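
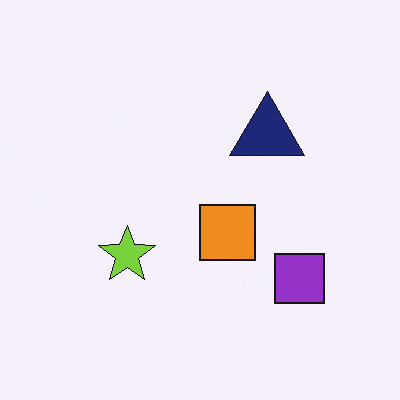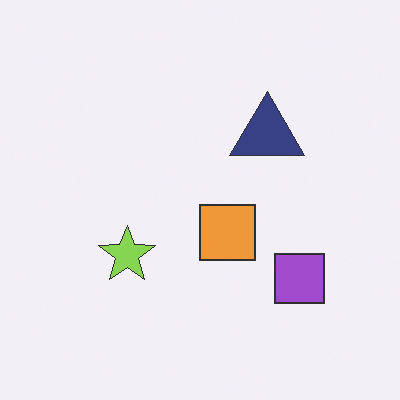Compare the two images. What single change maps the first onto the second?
Given slightly reduced contrast.

Tones are pushed toward mid-grey across the whole image — a global contrast change.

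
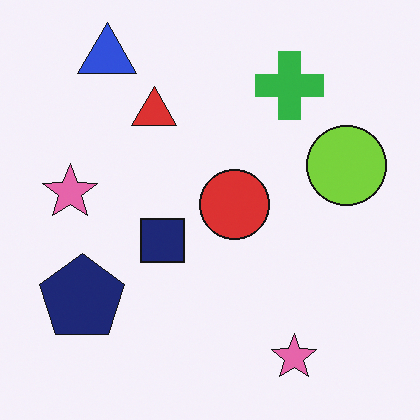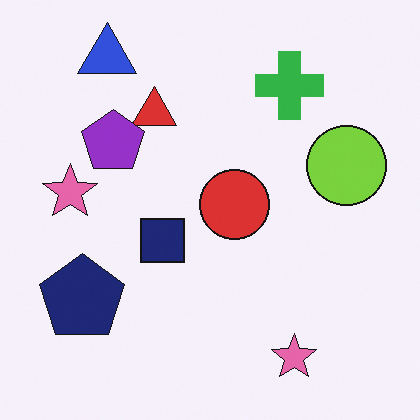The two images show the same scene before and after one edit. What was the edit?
The transformation is: overlaid with an additional purple pentagon.

A purple pentagon appears in the second image that is absent from the first.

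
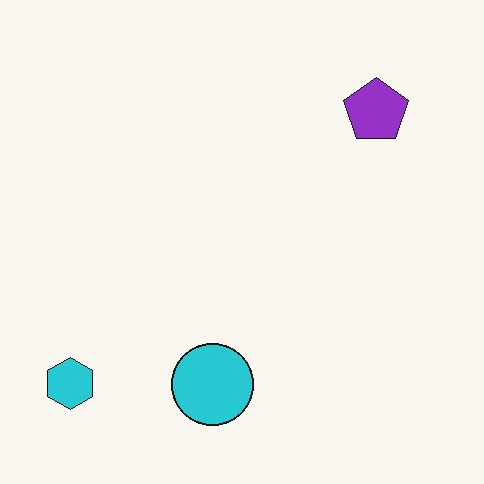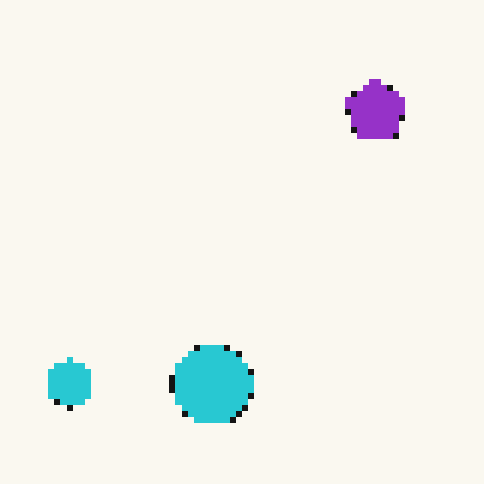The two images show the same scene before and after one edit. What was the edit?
This is the original image moderately pixelated.

Shapes are reduced to large square blocks; fine edges and outlines are lost — a downscale-then-upscale (mosaic) effect.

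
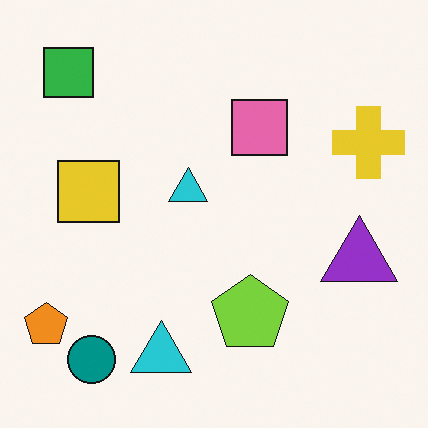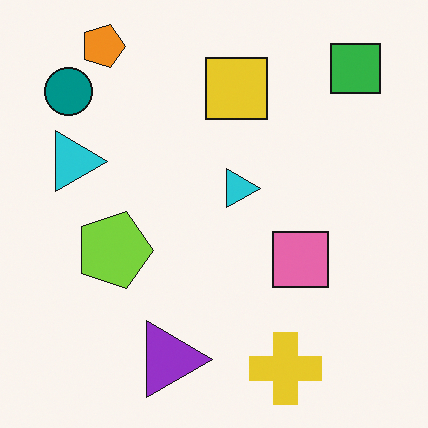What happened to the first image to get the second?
Rotated 90° clockwise.

The green square sits in the top-left of the first image and the top-right of the second — consistent with a whole-image 90° clockwise rotation.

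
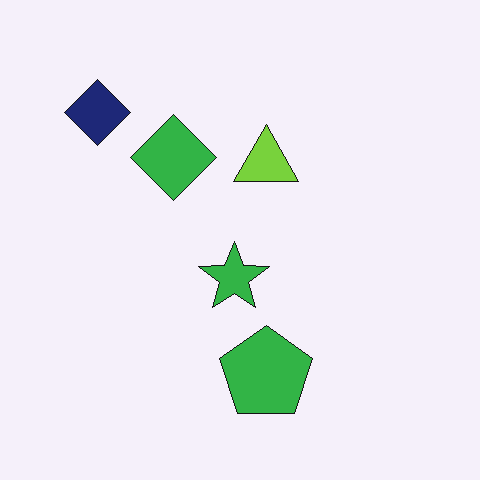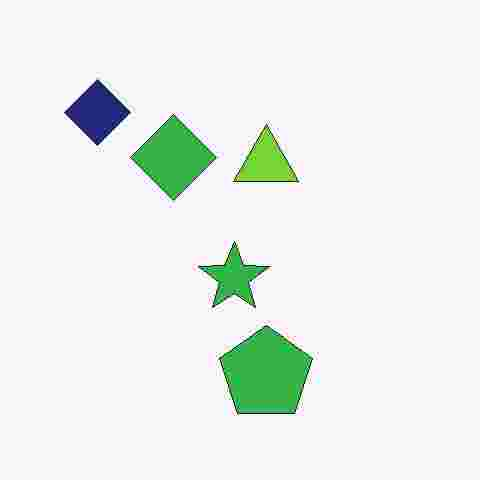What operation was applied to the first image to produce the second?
Degraded with heavy JPEG compression.

Blocky 8×8 compression artifacts appear around shape edges and the flat background shows ringing — characteristic JPEG degradation.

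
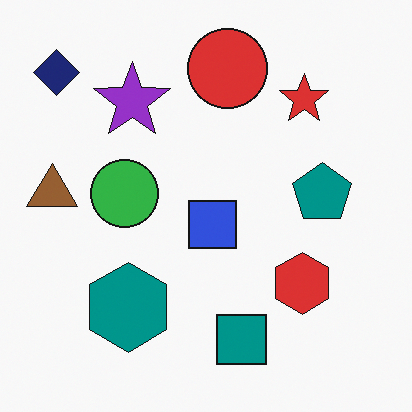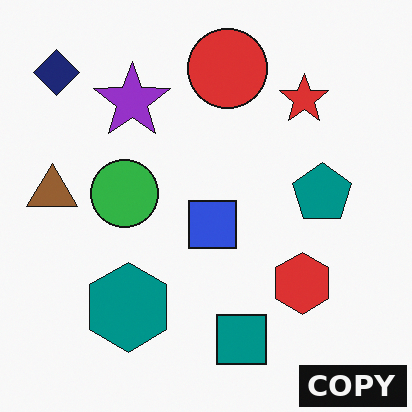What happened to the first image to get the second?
Watermarked with the text "COPY" in the lower-right corner.

A dark label reading "COPY" appears in the lower-right corner.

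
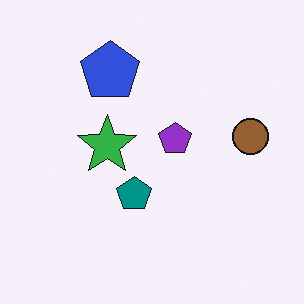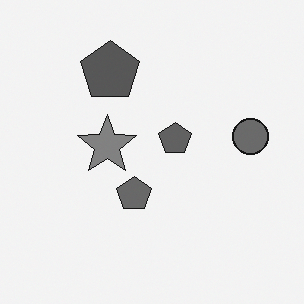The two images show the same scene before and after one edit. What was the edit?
The second image is the first converted to grayscale.

All color is removed — every shape is now a shade of grey.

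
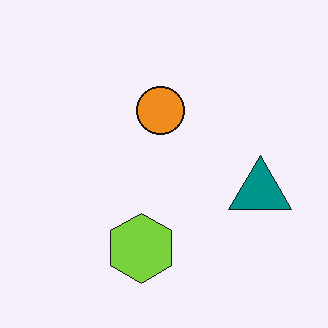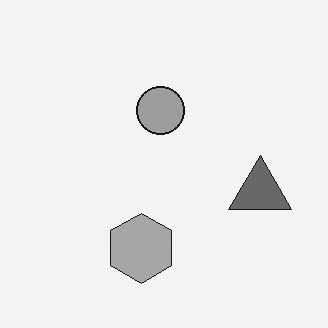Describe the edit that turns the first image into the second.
Converted to grayscale.

All color is removed — every shape is now a shade of grey.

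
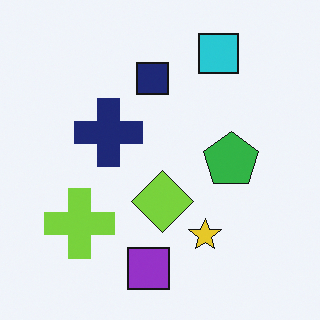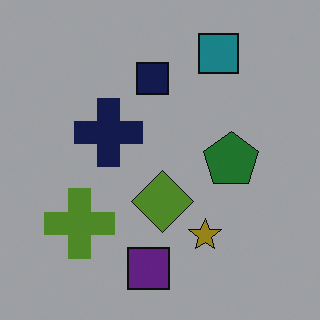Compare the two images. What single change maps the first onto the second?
Noticeably darkened.

Every pixel — background and shapes alike — is uniformly darkened.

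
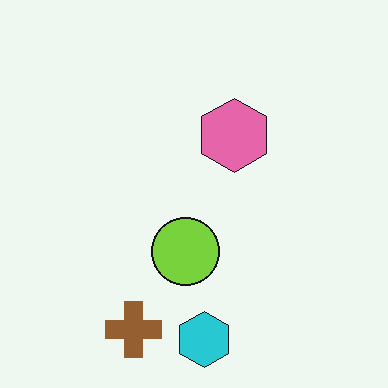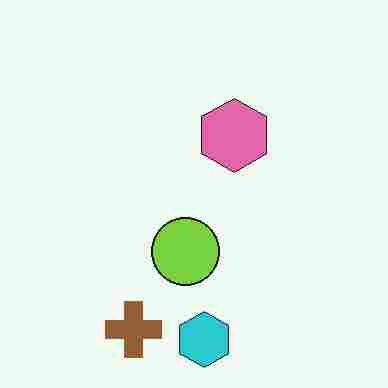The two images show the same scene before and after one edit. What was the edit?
It was heavily JPEG-compressed with obvious blocking artifacts.

Blocky 8×8 compression artifacts appear around shape edges and the flat background shows ringing — characteristic JPEG degradation.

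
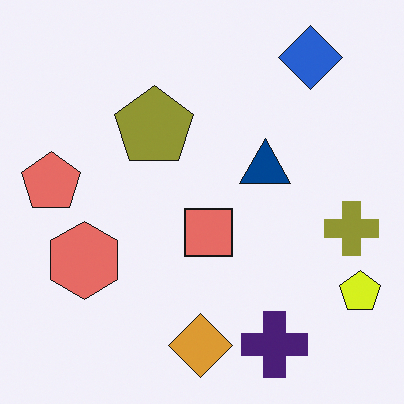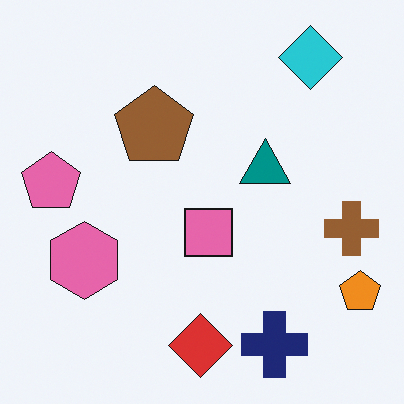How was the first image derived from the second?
This is the original image hue-shifted slightly.

Every shape's color has rotated by the same amount around the hue wheel — a uniform hue shift.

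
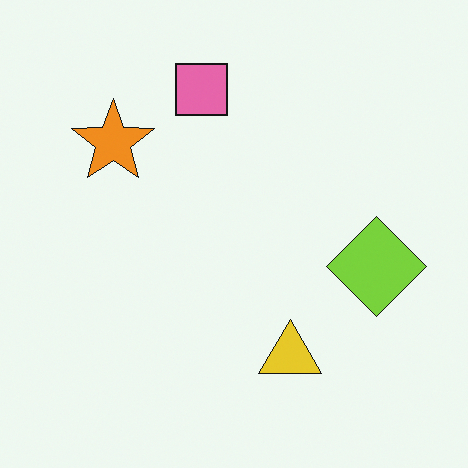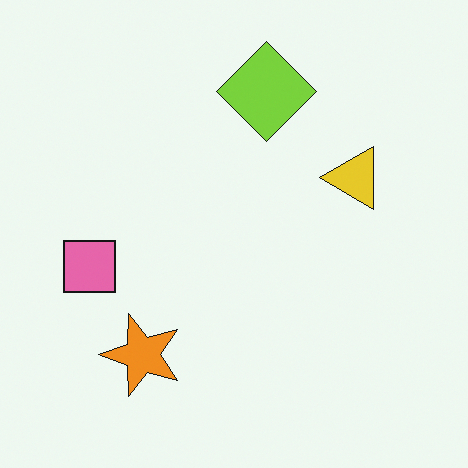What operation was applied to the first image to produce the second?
Rotated 90° counter-clockwise.

The orange star sits in the top-left of the first image and the bottom-left of the second — consistent with a whole-image 90° counter-clockwise rotation.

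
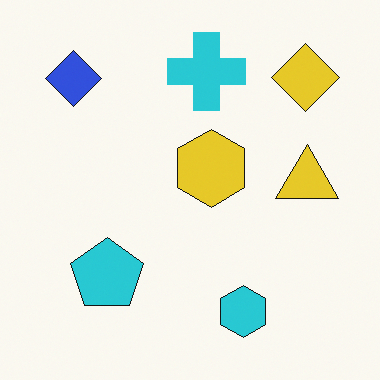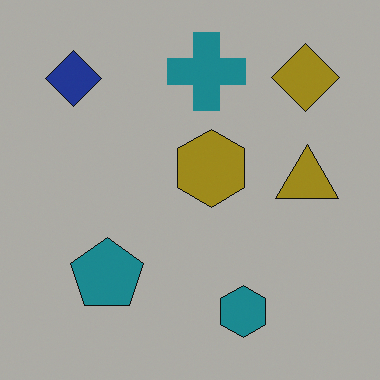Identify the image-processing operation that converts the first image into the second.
This is the original image darkened a lot.

Every pixel — background and shapes alike — is uniformly darkened.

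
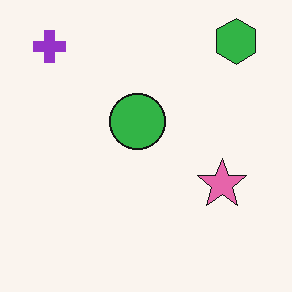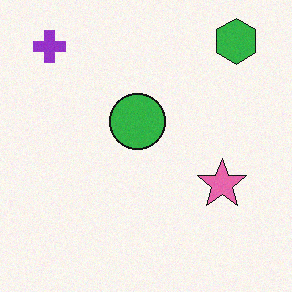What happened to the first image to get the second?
The transformation is: degraded with subtle gaussian noise.

Random speckle covers the whole image, including the flat background.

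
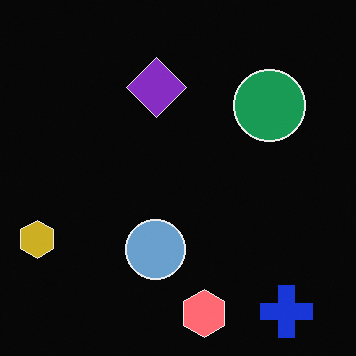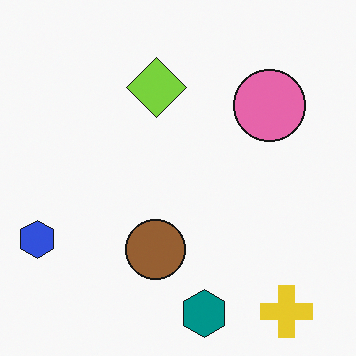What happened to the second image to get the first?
The image was color-inverted (negative).

The light background has become dark and every shape's color is its complement — a photographic negative.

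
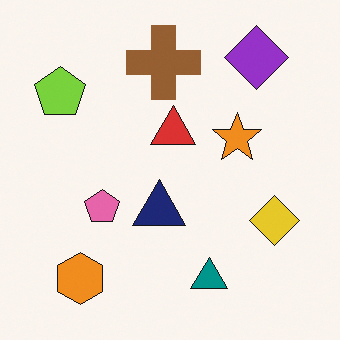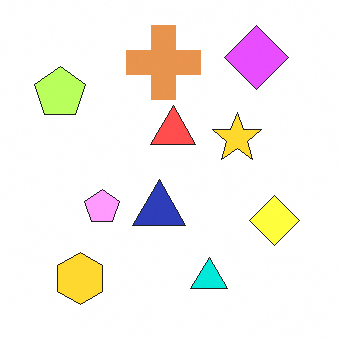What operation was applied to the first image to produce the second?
Brightened a lot.

Every pixel — background and shapes alike — is uniformly brightened.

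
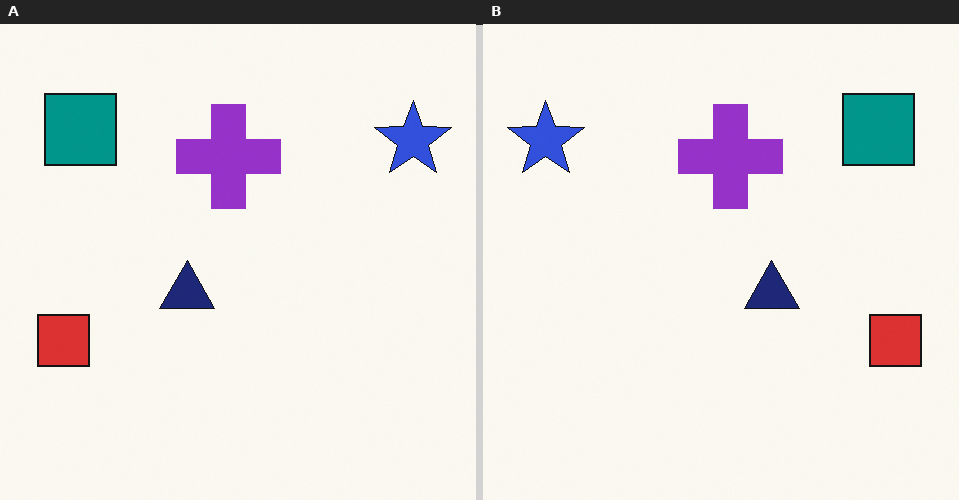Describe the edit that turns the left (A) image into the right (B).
This is the original image flipped horizontally (left ↔ right).

The red square is in the left of the left (A) image and the right of the right (B) — shapes on opposite sides of the vertical midline have swapped in a mirror flip.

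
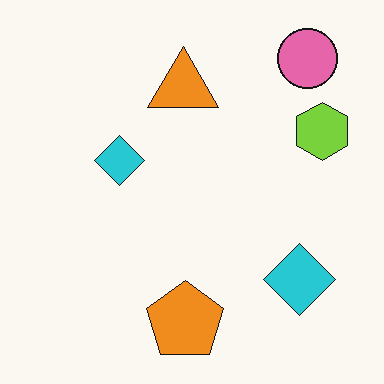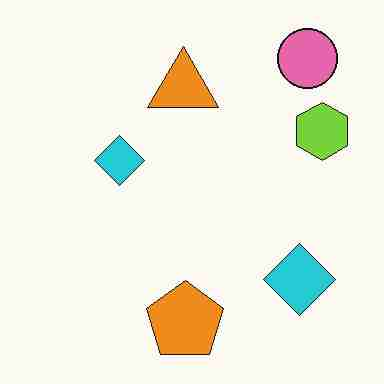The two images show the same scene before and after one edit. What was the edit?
The transformation is: degraded with heavy JPEG compression.

Blocky 8×8 compression artifacts appear around shape edges and the flat background shows ringing — characteristic JPEG degradation.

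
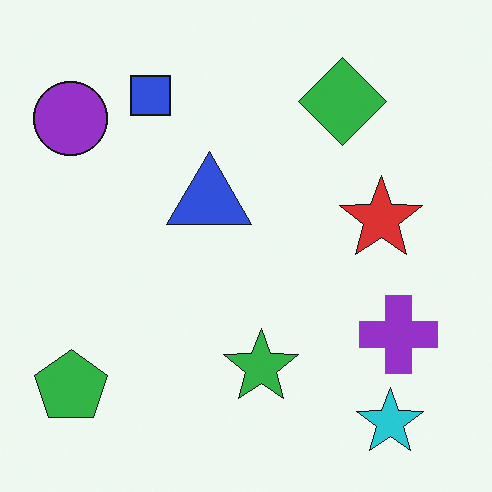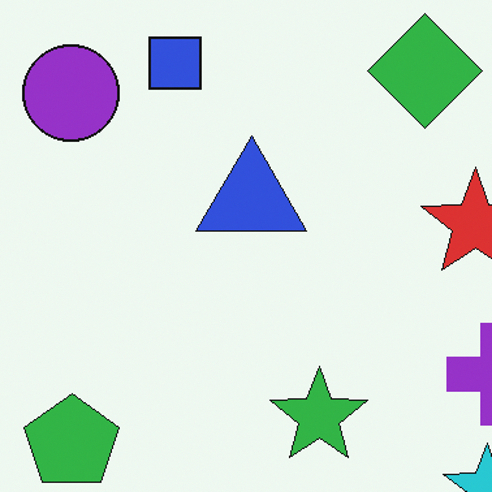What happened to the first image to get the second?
It was cropped slightly and scaled back up.

The visible shapes are larger and the field of view is narrower; shapes near the original edges may be partly or wholly outside the frame — a crop-and-rescale.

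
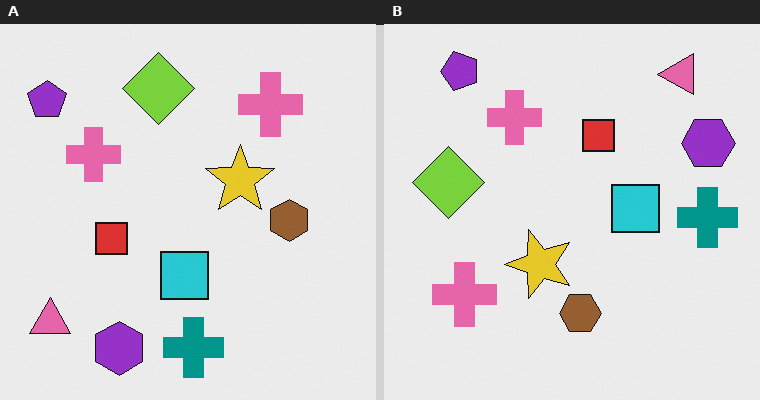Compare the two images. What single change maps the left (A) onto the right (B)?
The right (B) image is the left (A) transposed (reflected across the top-left ↔ bottom-right diagonal).

Shapes have swapped their row and column positions — what was in the top-right is now in the bottom-left — a diagonal reflection.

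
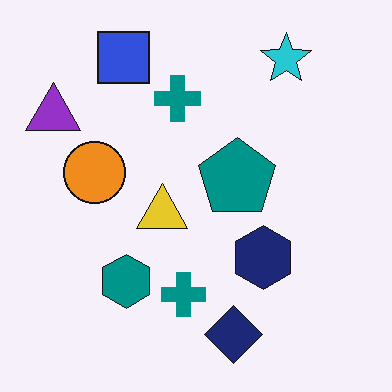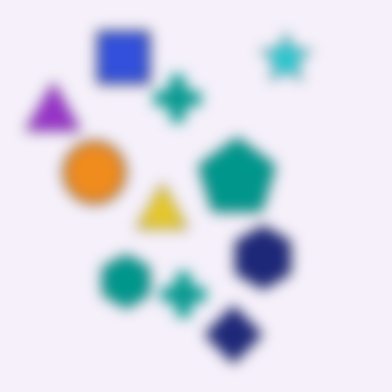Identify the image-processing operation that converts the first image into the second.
The second image is the first heavily blurred.

Shape edges and outlines are uniformly softened across the whole image.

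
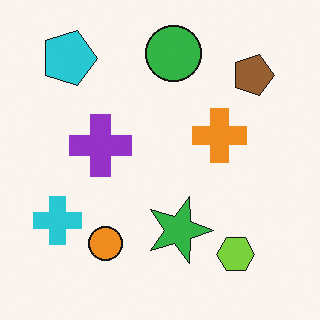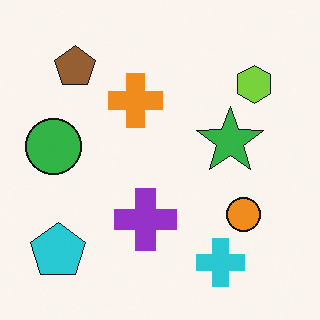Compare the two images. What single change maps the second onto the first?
The first image is the second rotated 90° clockwise.

The cyan pentagon sits in the bottom-left of the second image and the top-left of the first — consistent with a whole-image 90° clockwise rotation.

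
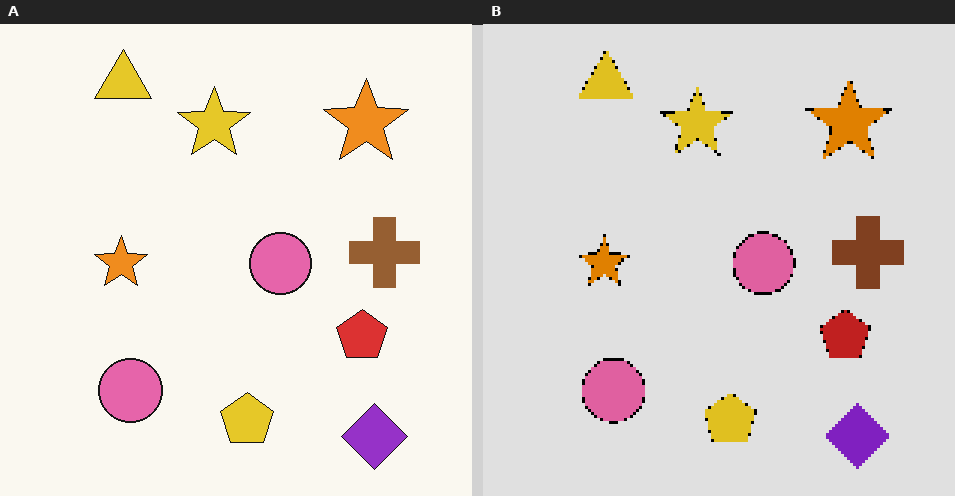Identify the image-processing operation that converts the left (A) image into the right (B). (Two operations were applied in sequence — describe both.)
The image was moderately posterized, then lightly pixelated (a mild mosaic effect).

Each flat color has snapped to a coarser quantized level — most visibly, the near-white background has dropped to a flat grey. Shapes are reduced to large square blocks; fine edges and outlines are lost — a downscale-then-upscale (mosaic) effect.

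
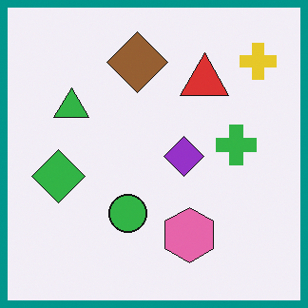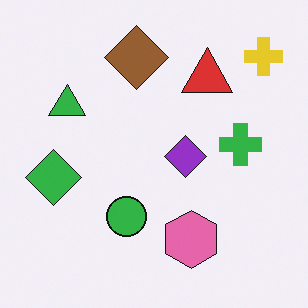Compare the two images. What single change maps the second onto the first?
The transformation is: framed with a teal border.

A solid teal frame runs around the edge of the first image, with the content slightly shrunk inside it.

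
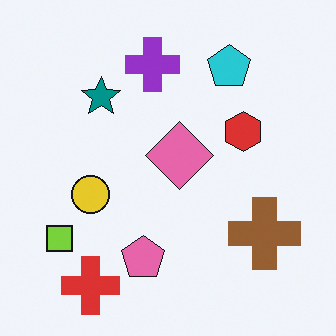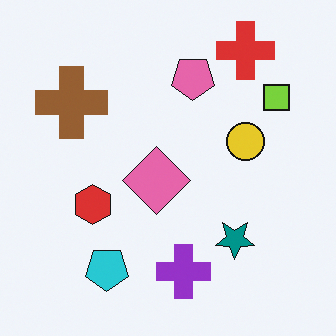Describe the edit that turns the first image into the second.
It was rotated 180°.

The red cross sits in the bottom-left of the first image and the top-right of the second — consistent with a whole-image 180° rotation.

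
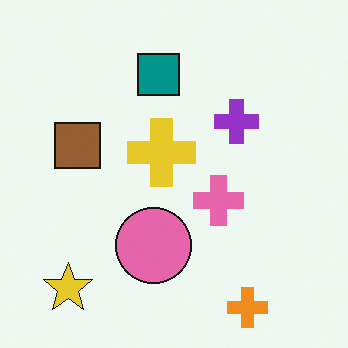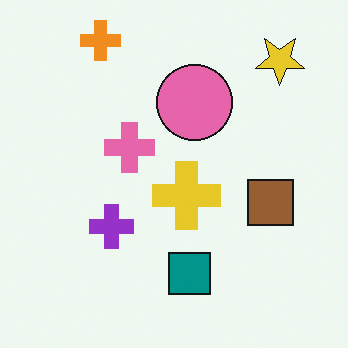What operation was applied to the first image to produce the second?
The transformation is: rotated 180°.

The yellow star sits in the bottom-left of the first image and the top-right of the second — consistent with a whole-image 180° rotation.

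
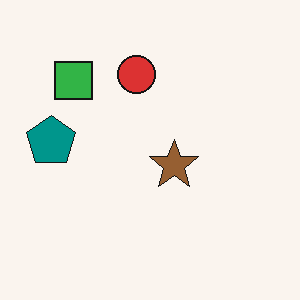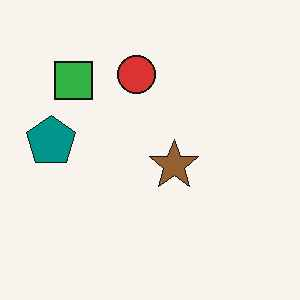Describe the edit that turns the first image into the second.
The second image is the first JPEG-compressed with visible artifacts.

Blocky 8×8 compression artifacts appear around shape edges and the flat background shows ringing — characteristic JPEG degradation.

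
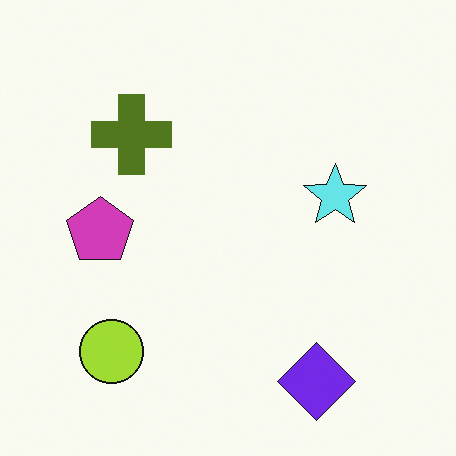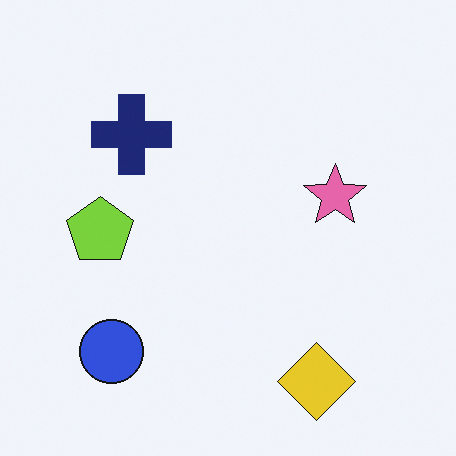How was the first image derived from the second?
This is the original image hue-shifted through roughly half the color wheel.

Every shape's color has rotated by the same amount around the hue wheel — a uniform hue shift.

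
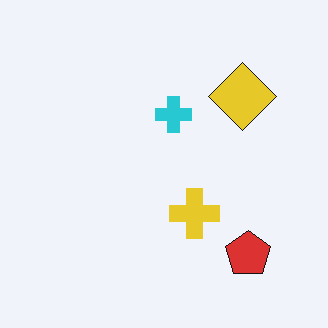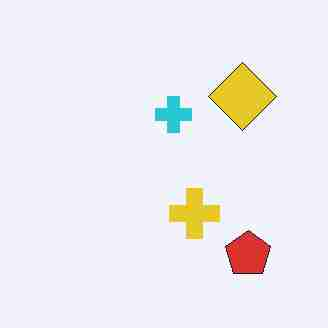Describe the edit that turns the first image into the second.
The image was heavily JPEG-compressed with obvious blocking artifacts.

Blocky 8×8 compression artifacts appear around shape edges and the flat background shows ringing — characteristic JPEG degradation.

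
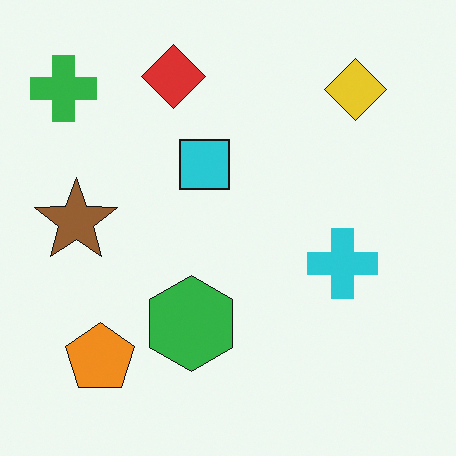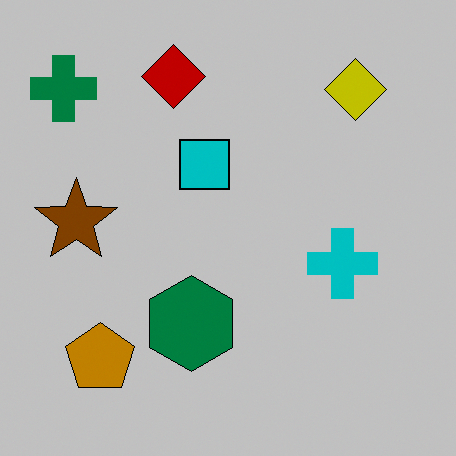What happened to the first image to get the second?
Aggressively posterized.

Each flat color has snapped to a coarser quantized level — most visibly, the near-white background has dropped to a flat grey.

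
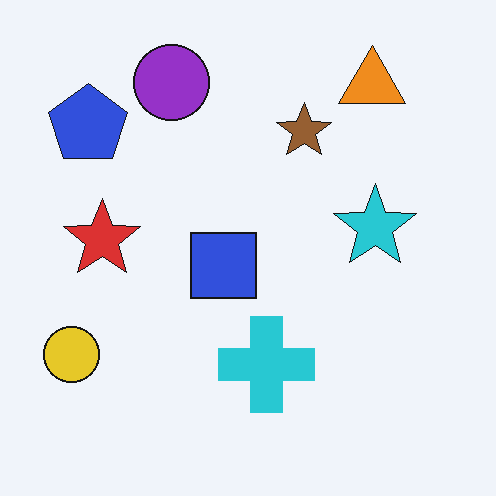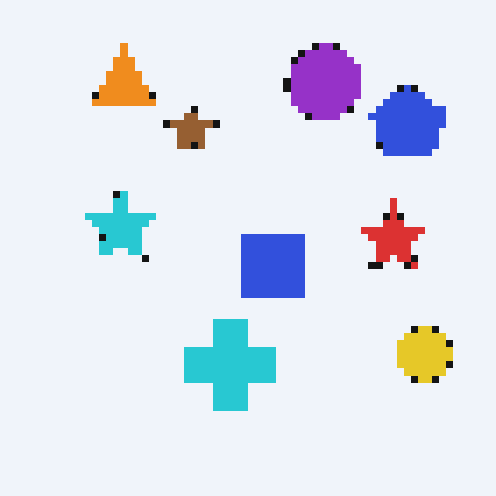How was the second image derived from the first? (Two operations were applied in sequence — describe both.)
It was pixelated into visible square blocks, then flipped horizontally (left ↔ right).

Shapes are reduced to large square blocks; fine edges and outlines are lost — a downscale-then-upscale (mosaic) effect. The yellow circle is in the bottom-left of the first image and the bottom-right of the second — shapes on opposite sides of the vertical midline have swapped in a mirror flip.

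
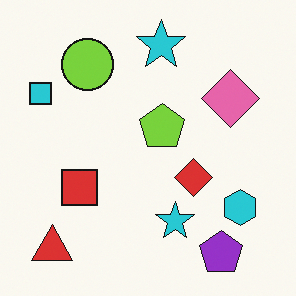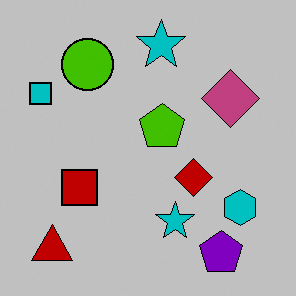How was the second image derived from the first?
This is the original image heavily posterized to just a handful of flat colors.

Each flat color has snapped to a coarser quantized level — most visibly, the near-white background has dropped to a flat grey.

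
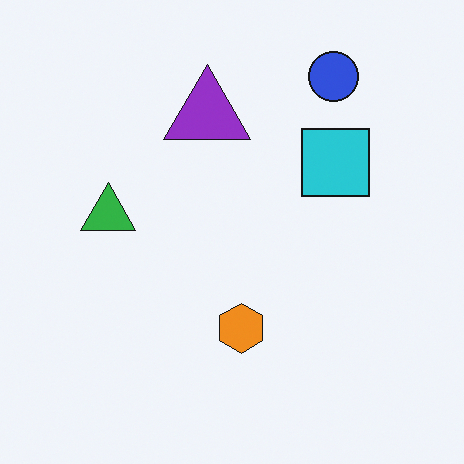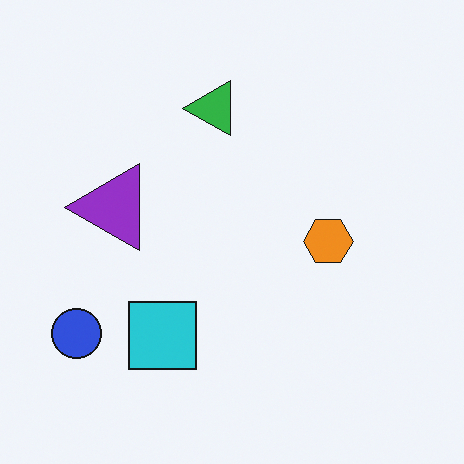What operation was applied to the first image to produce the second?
Transposed (reflected across the top-left ↔ bottom-right diagonal).

Shapes have swapped their row and column positions — what was in the top-right is now in the bottom-left — a diagonal reflection.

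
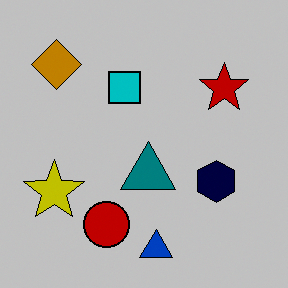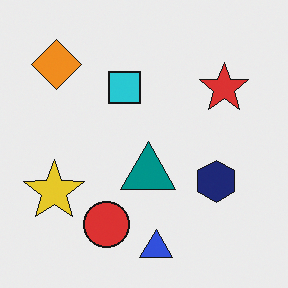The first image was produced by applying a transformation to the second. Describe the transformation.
Aggressively posterized.

Each flat color has snapped to a coarser quantized level — most visibly, the near-white background has dropped to a flat grey.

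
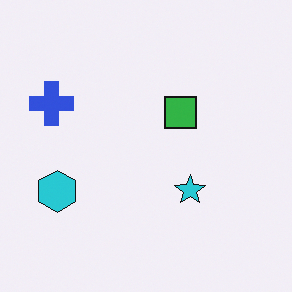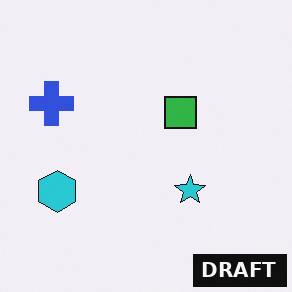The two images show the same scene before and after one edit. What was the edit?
The transformation is: watermarked with the text "DRAFT" in the lower-right corner.

A dark label reading "DRAFT" appears in the lower-right corner.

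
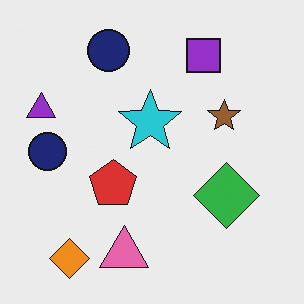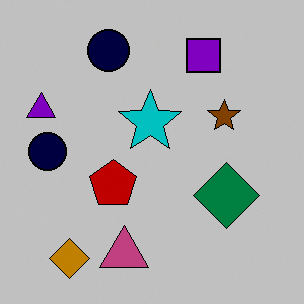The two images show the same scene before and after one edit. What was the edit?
The second image is the first aggressively posterized.

Each flat color has snapped to a coarser quantized level — most visibly, the near-white background has dropped to a flat grey.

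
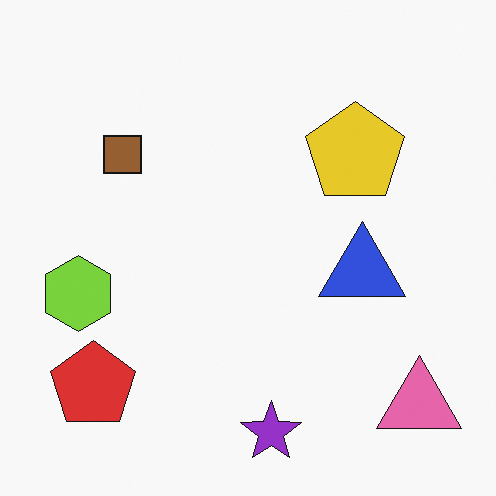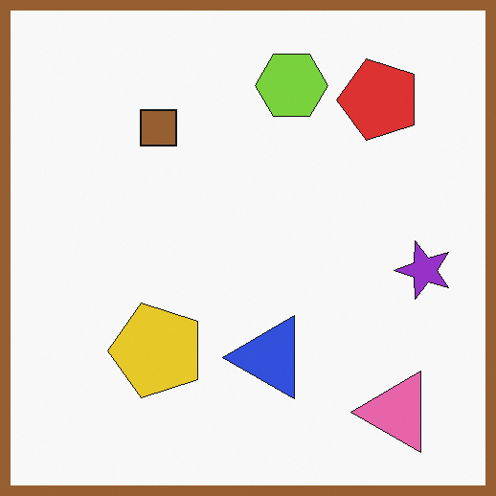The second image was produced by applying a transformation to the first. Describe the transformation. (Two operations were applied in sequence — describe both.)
Transposed (reflected across the top-left ↔ bottom-right diagonal), then framed with a brown border.

Shapes have swapped their row and column positions — what was in the top-right is now in the bottom-left — a diagonal reflection. A solid brown frame runs around the edge of the second image, with the content slightly shrunk inside it.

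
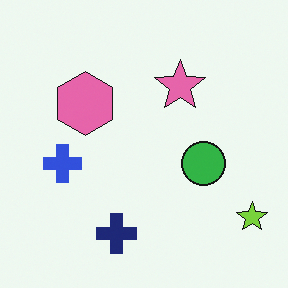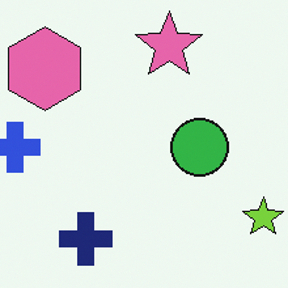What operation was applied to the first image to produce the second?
This is the original image cropped slightly and scaled back up.

The visible shapes are larger and the field of view is narrower; shapes near the original edges may be partly or wholly outside the frame — a crop-and-rescale.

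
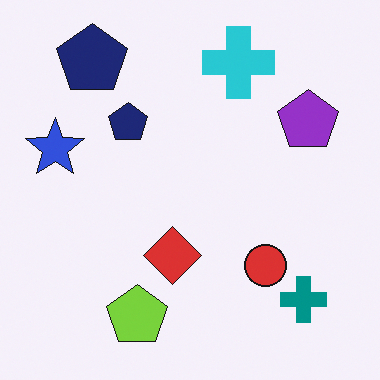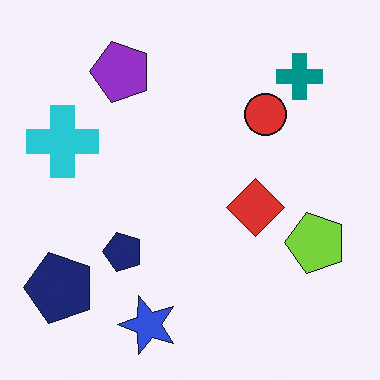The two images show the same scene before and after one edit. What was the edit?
This is the original image rotated 90° counter-clockwise.

The teal cross sits in the bottom-right of the first image and the top-right of the second — consistent with a whole-image 90° counter-clockwise rotation.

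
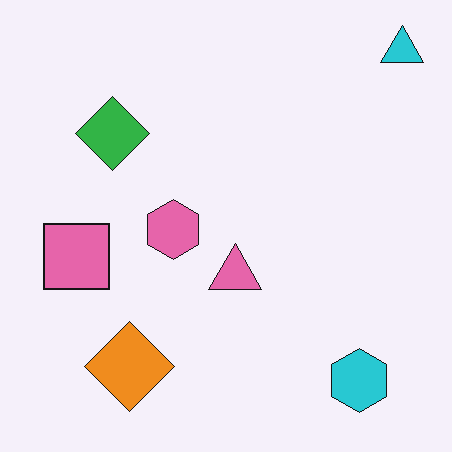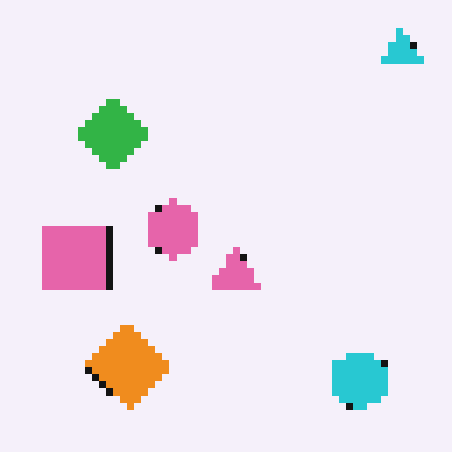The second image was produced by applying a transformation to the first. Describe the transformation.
This is the original image pixelated into visible square blocks.

Shapes are reduced to large square blocks; fine edges and outlines are lost — a downscale-then-upscale (mosaic) effect.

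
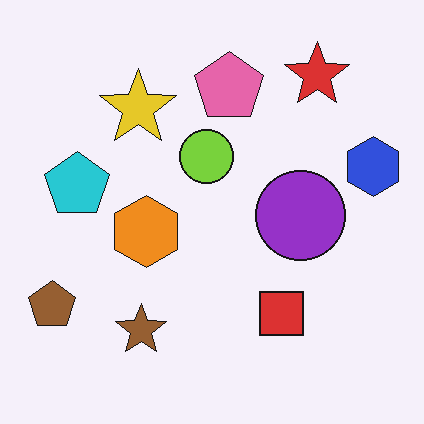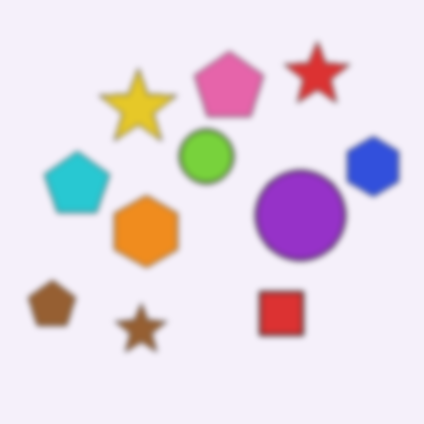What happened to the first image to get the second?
It was moderately blurred.

Shape edges and outlines are uniformly softened across the whole image.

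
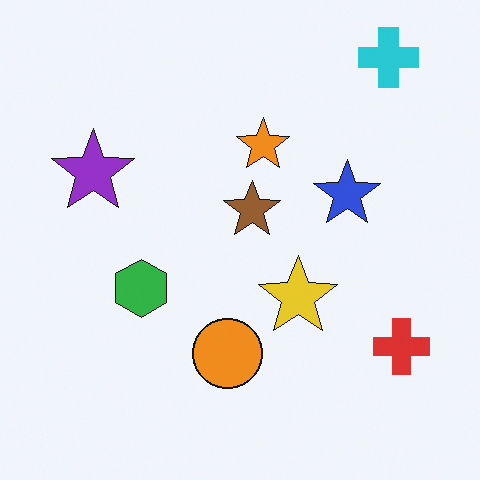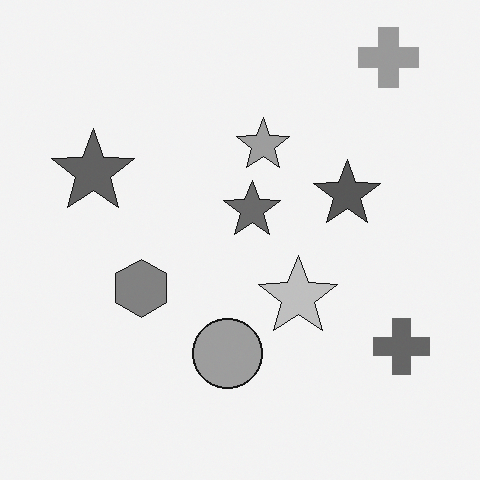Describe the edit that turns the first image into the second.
This is the original image converted to grayscale.

All color is removed — every shape is now a shade of grey.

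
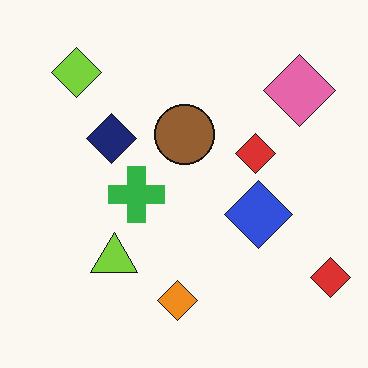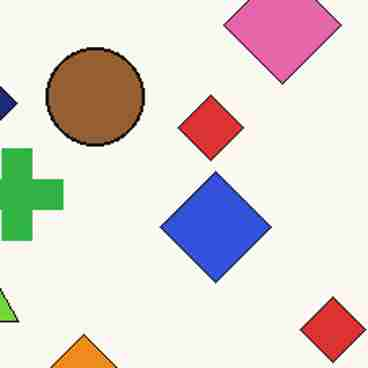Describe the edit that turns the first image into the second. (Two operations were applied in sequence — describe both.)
It was cropped to a noticeably smaller region and rescaled, then heavily JPEG-compressed with obvious blocking artifacts.

The visible shapes are larger and the field of view is narrower; shapes near the original edges may be partly or wholly outside the frame — a crop-and-rescale. Blocky 8×8 compression artifacts appear around shape edges and the flat background shows ringing — characteristic JPEG degradation.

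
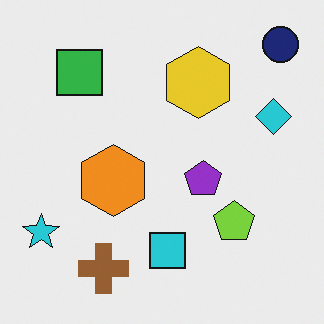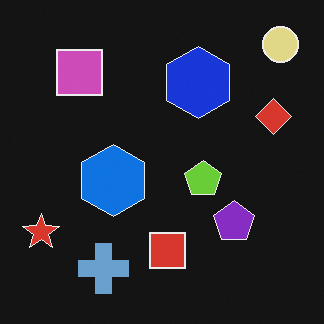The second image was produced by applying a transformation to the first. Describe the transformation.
The transformation is: color-inverted (negative).

The light background has become dark and every shape's color is its complement — a photographic negative.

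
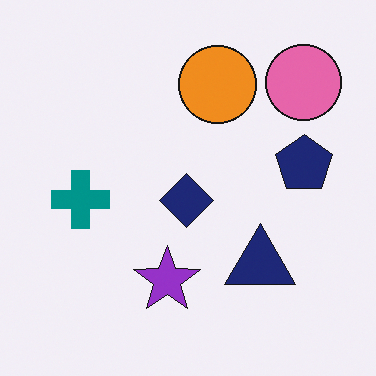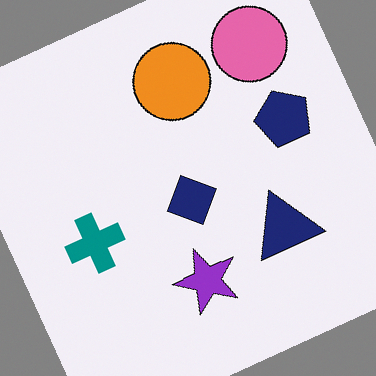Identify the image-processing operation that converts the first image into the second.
The image was rotated counter-clockwise by a clearly visible amount.

Every shape is tilted by the same angle and the image corners show triangular fill wedges — a whole-image rotation by a non-right angle.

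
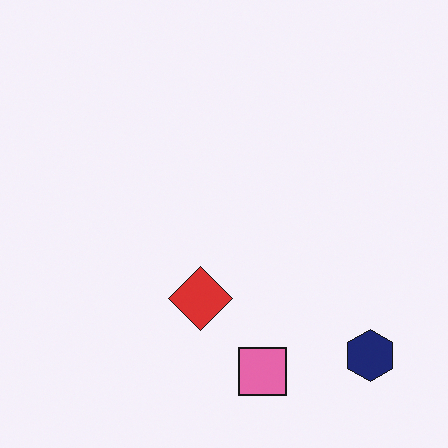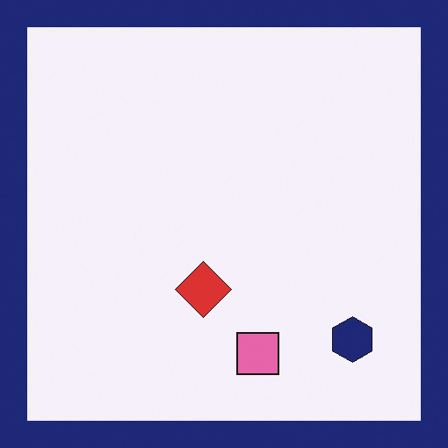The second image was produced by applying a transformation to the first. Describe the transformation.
The second image is the first framed with a navy border.

A solid navy frame runs around the edge of the second image, with the content slightly shrunk inside it.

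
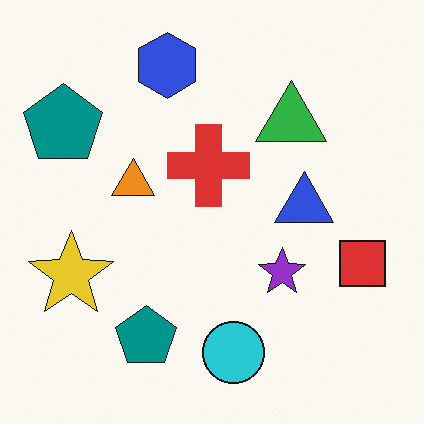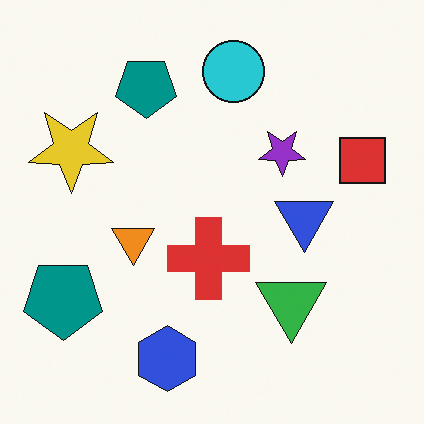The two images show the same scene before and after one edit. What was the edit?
The image was flipped vertically (top ↔ bottom).

The blue hexagon is in the top of the first image and the bottom of the second — shapes on opposite sides of the horizontal midline have swapped in a mirror flip.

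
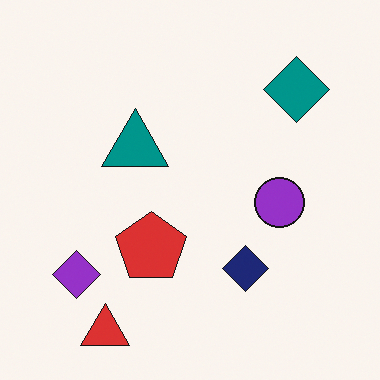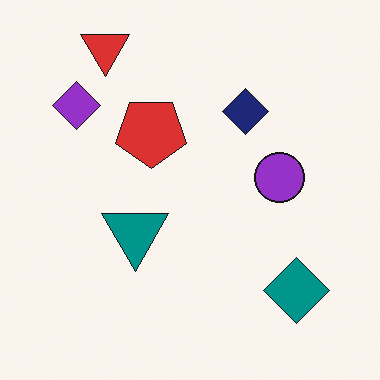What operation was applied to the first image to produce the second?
Flipped vertically (top ↔ bottom).

The red triangle is in the bottom-left of the first image and the top-left of the second — shapes on opposite sides of the horizontal midline have swapped in a mirror flip.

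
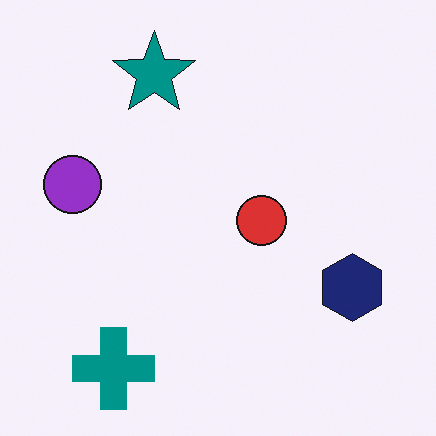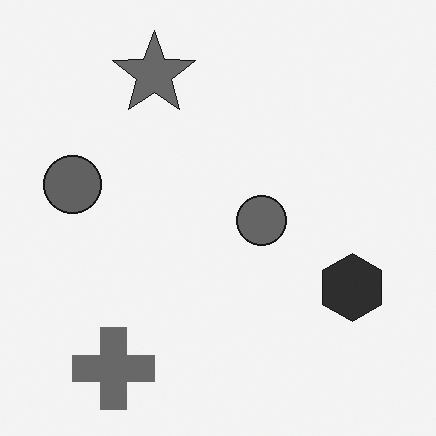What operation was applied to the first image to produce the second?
This is the original image converted to grayscale.

All color is removed — every shape is now a shade of grey.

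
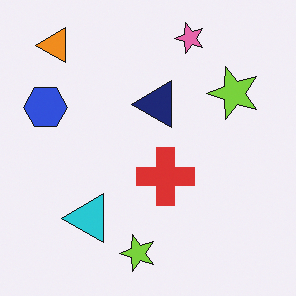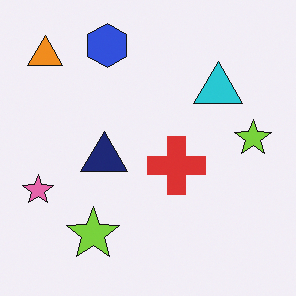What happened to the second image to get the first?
This is the original image transposed (reflected across the top-left ↔ bottom-right diagonal).

Shapes have swapped their row and column positions — what was in the top-right is now in the bottom-left — a diagonal reflection.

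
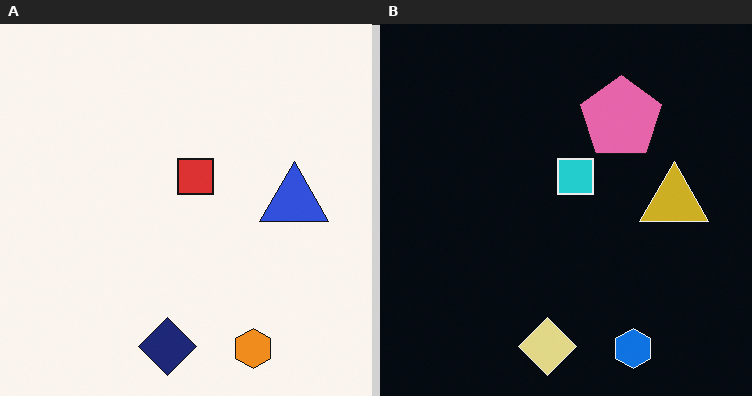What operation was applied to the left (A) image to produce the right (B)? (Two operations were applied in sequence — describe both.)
The image was color-inverted (negative), then overlaid with an additional pink pentagon.

The light background has become dark and every shape's color is its complement — a photographic negative. A pink pentagon appears in the right (B) image that is absent from the left (A).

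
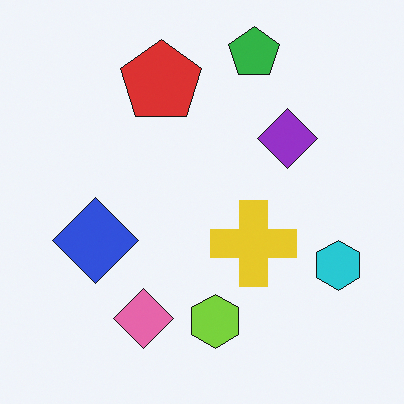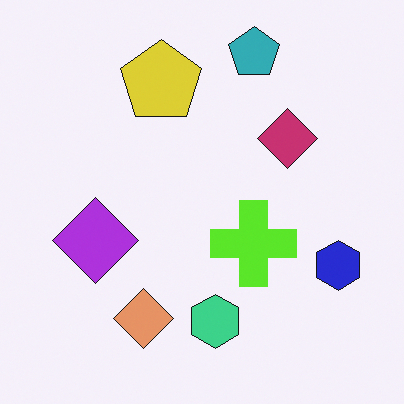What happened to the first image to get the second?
Hue-shifted by a small amount.

Every shape's color has rotated by the same amount around the hue wheel — a uniform hue shift.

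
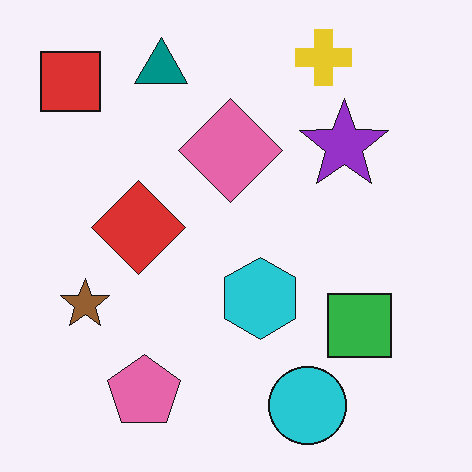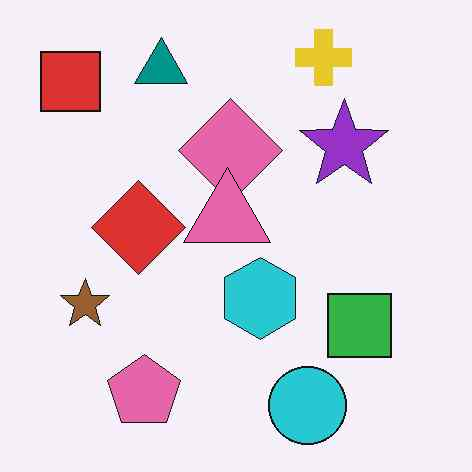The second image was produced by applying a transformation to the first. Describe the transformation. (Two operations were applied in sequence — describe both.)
This is the original image JPEG-compressed with visible artifacts, then overlaid with an additional pink triangle.

Blocky 8×8 compression artifacts appear around shape edges and the flat background shows ringing — characteristic JPEG degradation. A pink triangle appears in the second image that is absent from the first.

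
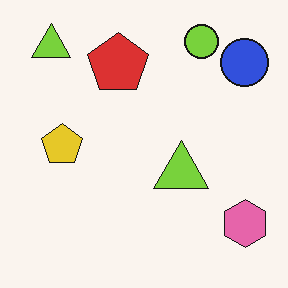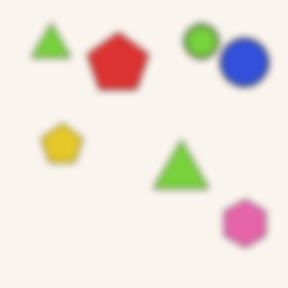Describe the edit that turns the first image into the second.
It was moderately blurred.

Shape edges and outlines are uniformly softened across the whole image.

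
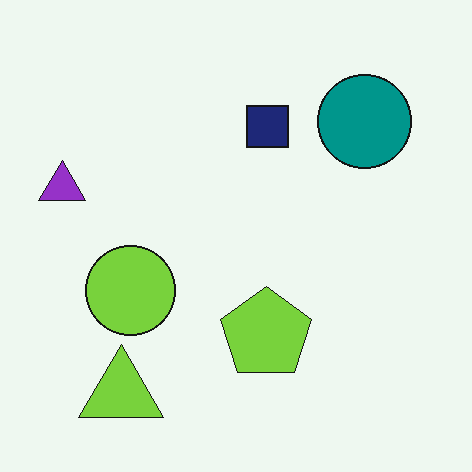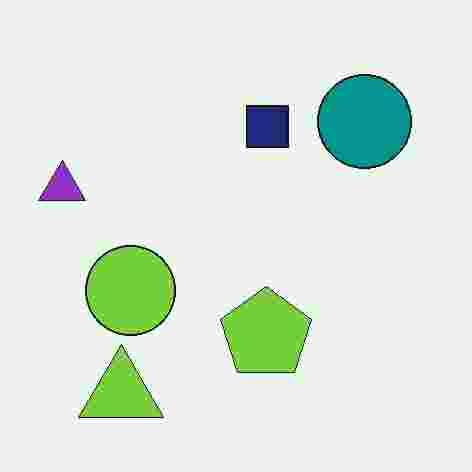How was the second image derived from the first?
This is the original image heavily JPEG-compressed with obvious blocking artifacts.

Blocky 8×8 compression artifacts appear around shape edges and the flat background shows ringing — characteristic JPEG degradation.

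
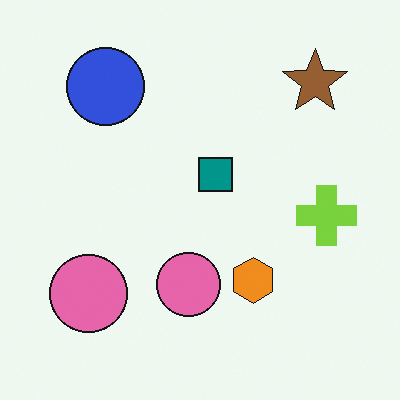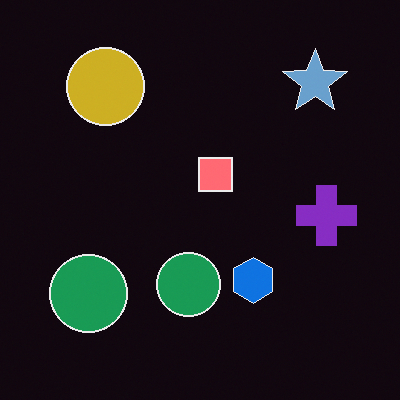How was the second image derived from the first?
It was color-inverted (negative).

The light background has become dark and every shape's color is its complement — a photographic negative.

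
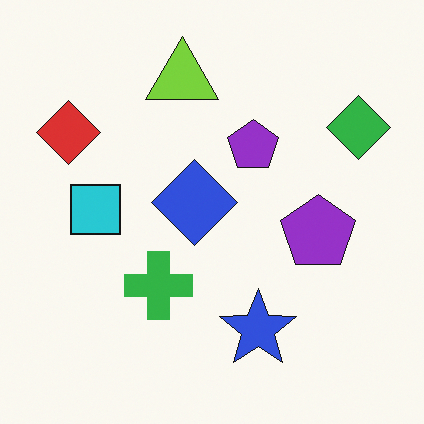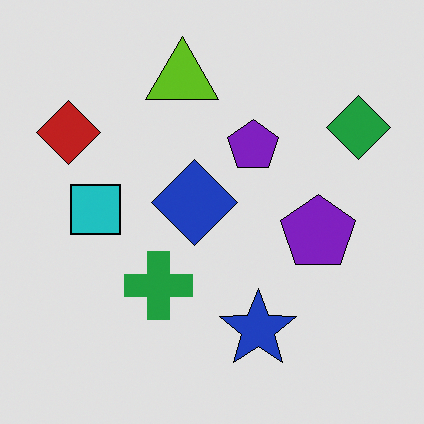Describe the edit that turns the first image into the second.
The image was moderately posterized.

Each flat color has snapped to a coarser quantized level — most visibly, the near-white background has dropped to a flat grey.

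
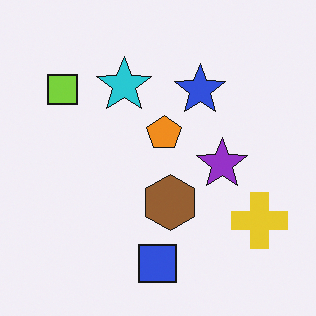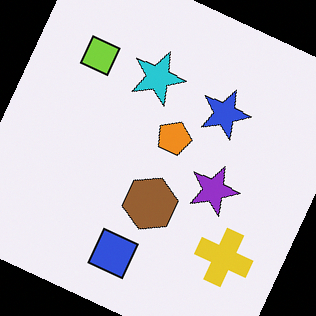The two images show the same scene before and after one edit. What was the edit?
This is the original image rotated clockwise by a clearly visible amount.

Every shape is tilted by the same angle and the image corners show triangular fill wedges — a whole-image rotation by a non-right angle.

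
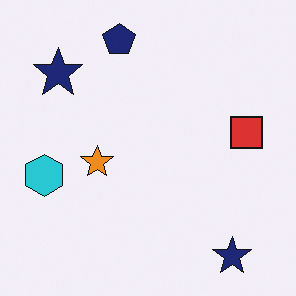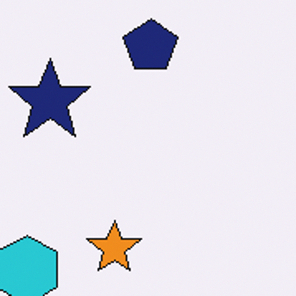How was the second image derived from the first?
The transformation is: cropped to a noticeably smaller region and rescaled.

The visible shapes are larger and the field of view is narrower; shapes near the original edges may be partly or wholly outside the frame — a crop-and-rescale.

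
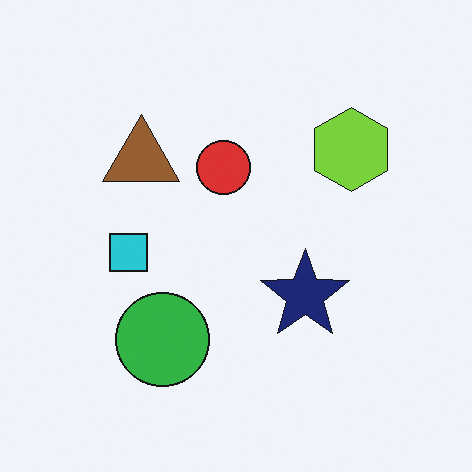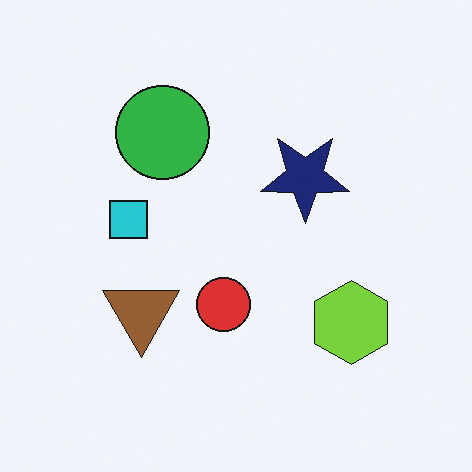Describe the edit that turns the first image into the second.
It was flipped vertically (top ↔ bottom).

The green circle is in the bottom of the first image and the top of the second — shapes on opposite sides of the horizontal midline have swapped in a mirror flip.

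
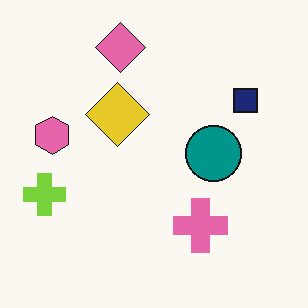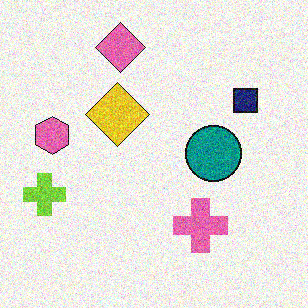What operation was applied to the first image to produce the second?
Degraded with moderate additive noise.

Random speckle covers the whole image, including the flat background.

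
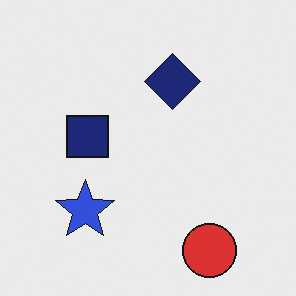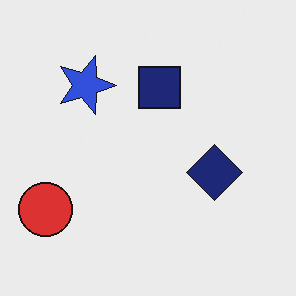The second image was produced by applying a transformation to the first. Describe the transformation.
It was rotated 90° clockwise.

The red circle sits in the bottom-right of the first image and the bottom-left of the second — consistent with a whole-image 90° clockwise rotation.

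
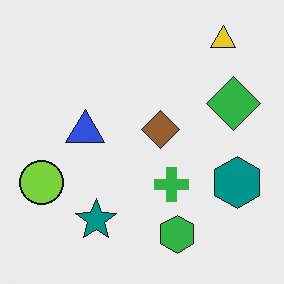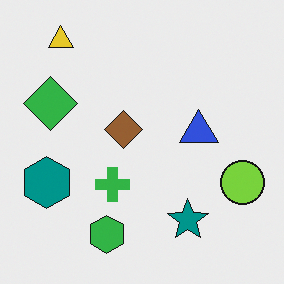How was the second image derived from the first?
The second image is the first flipped horizontally (left ↔ right).

The lime circle is in the left of the first image and the right of the second — shapes on opposite sides of the vertical midline have swapped in a mirror flip.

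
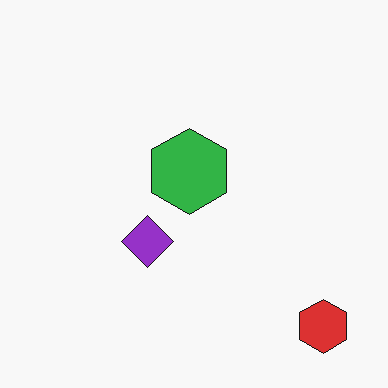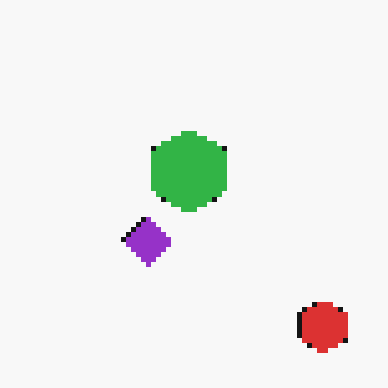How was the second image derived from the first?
This is the original image lightly pixelated (a mild mosaic effect).

Shapes are reduced to large square blocks; fine edges and outlines are lost — a downscale-then-upscale (mosaic) effect.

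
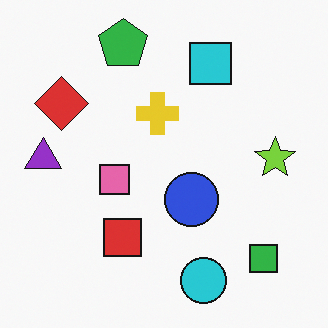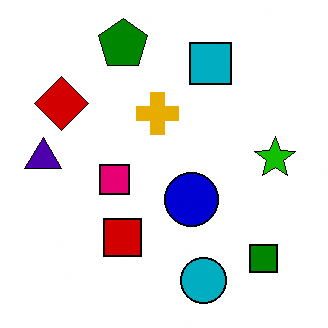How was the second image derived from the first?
It was boosted in contrast.

Tones are pushed away from mid-grey across the whole image — a global contrast change.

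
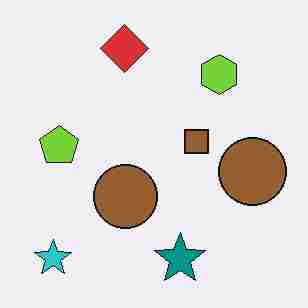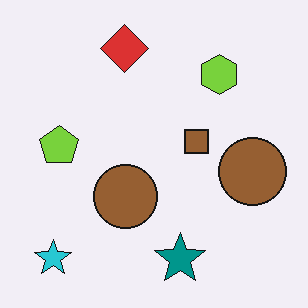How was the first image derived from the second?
Degraded with heavy JPEG compression.

Blocky 8×8 compression artifacts appear around shape edges and the flat background shows ringing — characteristic JPEG degradation.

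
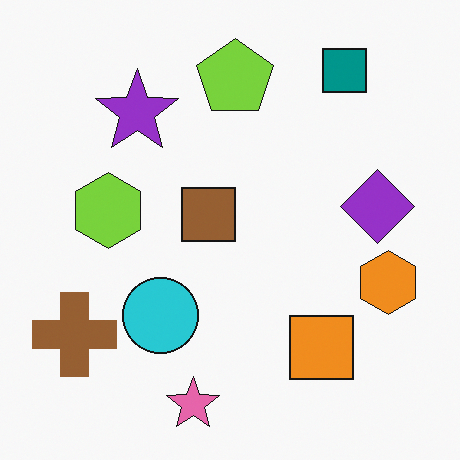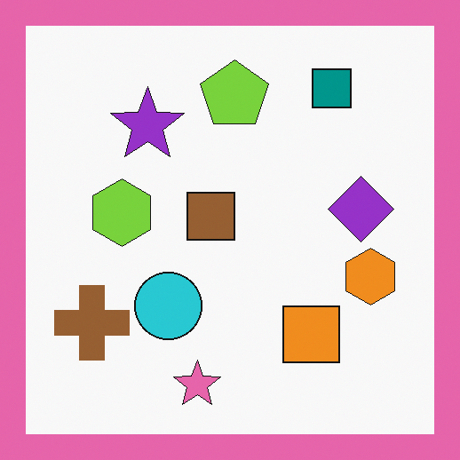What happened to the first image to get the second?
The second image is the first framed with a pink border.

A solid pink frame runs around the edge of the second image, with the content slightly shrunk inside it.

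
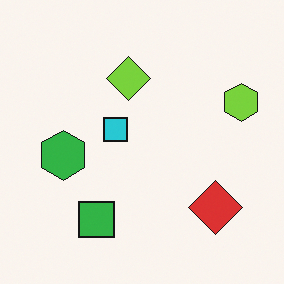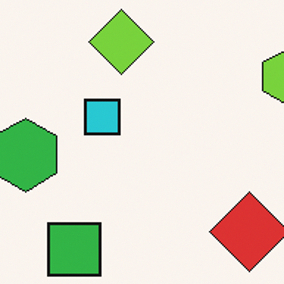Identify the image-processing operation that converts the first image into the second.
The transformation is: cropped slightly and scaled back up.

The visible shapes are larger and the field of view is narrower; shapes near the original edges may be partly or wholly outside the frame — a crop-and-rescale.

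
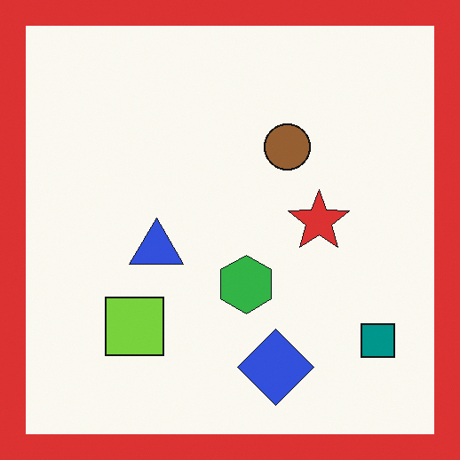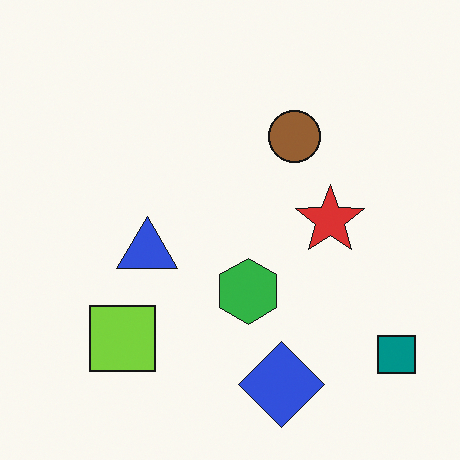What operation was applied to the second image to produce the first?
The transformation is: framed with a red border.

A solid red frame runs around the edge of the first image, with the content slightly shrunk inside it.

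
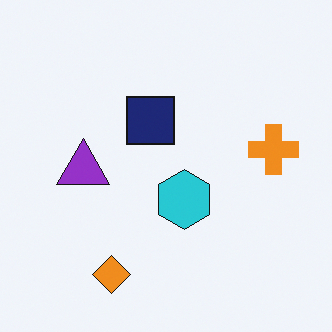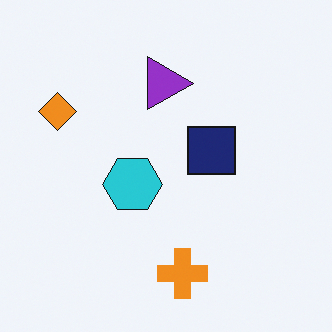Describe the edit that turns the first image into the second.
The second image is the first rotated 90° clockwise.

The orange diamond sits in the bottom of the first image and the left of the second — consistent with a whole-image 90° clockwise rotation.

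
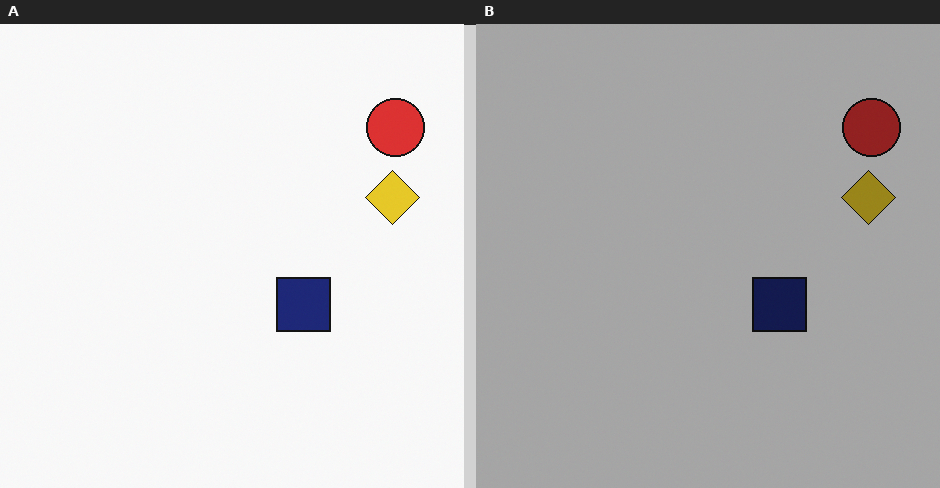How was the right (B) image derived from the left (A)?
Darkened a lot.

Every pixel — background and shapes alike — is uniformly darkened.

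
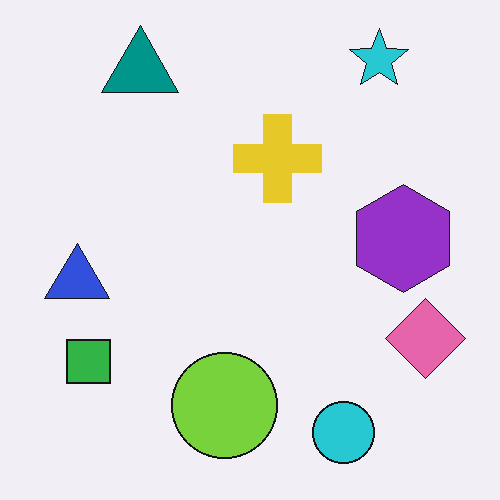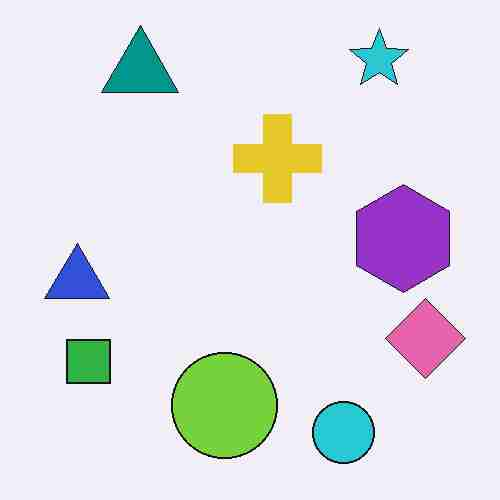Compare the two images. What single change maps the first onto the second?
The second image is the first degraded with heavy JPEG compression.

Blocky 8×8 compression artifacts appear around shape edges and the flat background shows ringing — characteristic JPEG degradation.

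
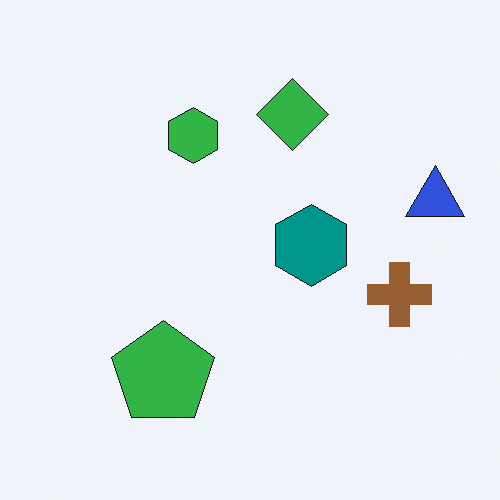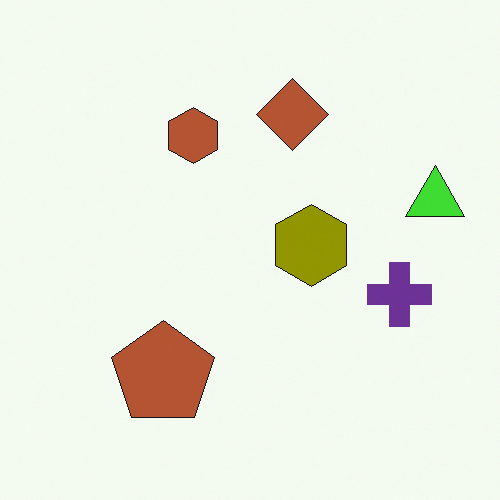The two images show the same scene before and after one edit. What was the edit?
The image was hue-shifted through roughly half the color wheel.

Every shape's color has rotated by the same amount around the hue wheel — a uniform hue shift.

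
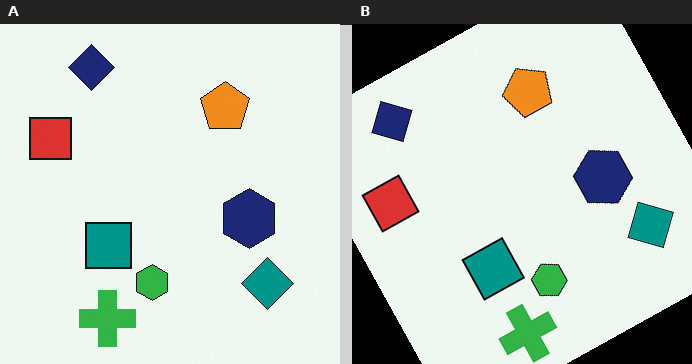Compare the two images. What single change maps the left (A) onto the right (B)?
The right (B) image is the left (A) rotated counter-clockwise by a moderate amount.

Every shape is tilted by the same angle and the image corners show triangular fill wedges — a whole-image rotation by a non-right angle.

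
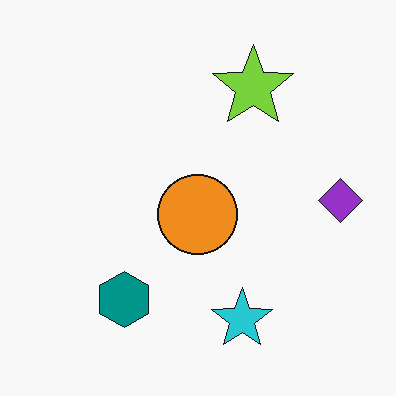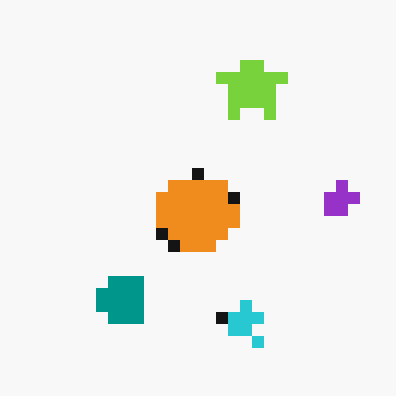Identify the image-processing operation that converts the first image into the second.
The image was coarsely pixelated.

Shapes are reduced to large square blocks; fine edges and outlines are lost — a downscale-then-upscale (mosaic) effect.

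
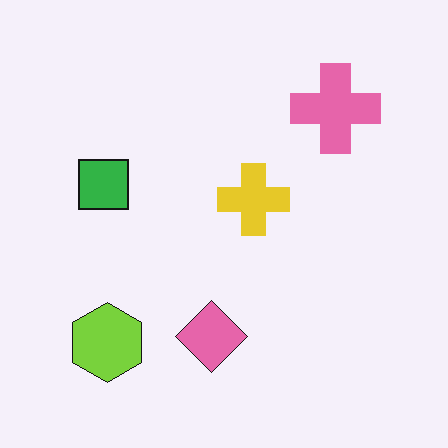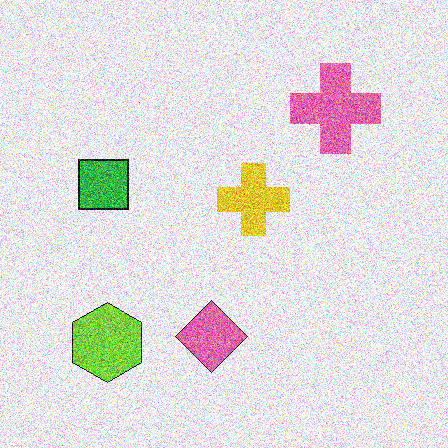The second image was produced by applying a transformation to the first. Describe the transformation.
The second image is the first degraded with strong gaussian noise.

Random speckle covers the whole image, including the flat background.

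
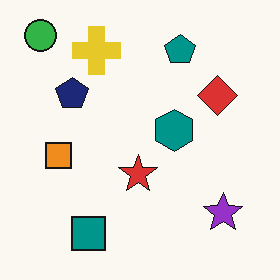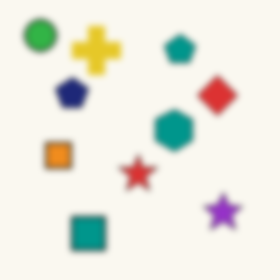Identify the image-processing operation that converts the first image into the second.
The transformation is: noticeably gaussian-blurred.

Shape edges and outlines are uniformly softened across the whole image.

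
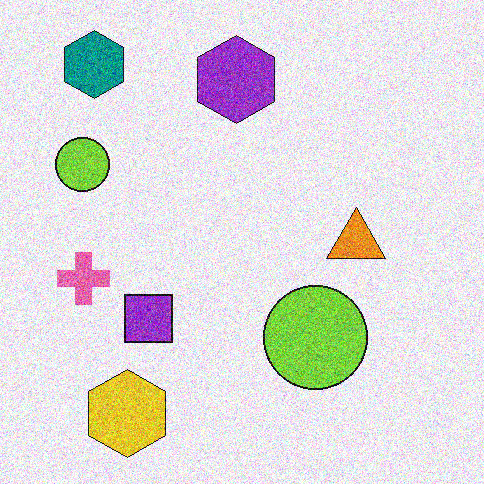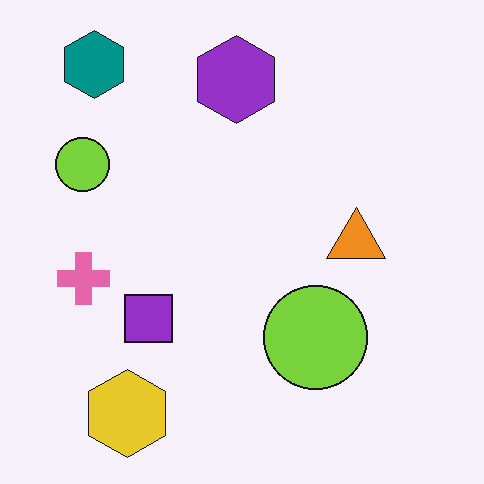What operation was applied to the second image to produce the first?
This is the original image degraded with a thick layer of grain.

Random speckle covers the whole image, including the flat background.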